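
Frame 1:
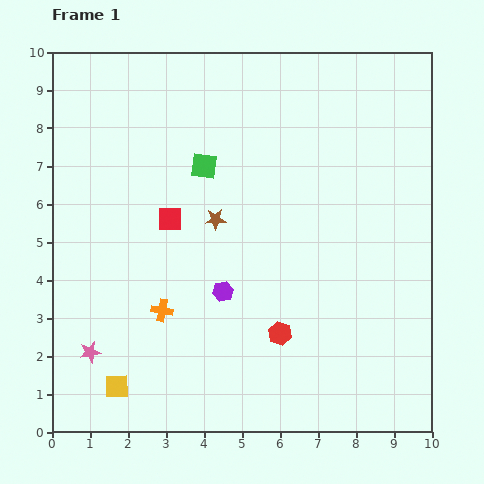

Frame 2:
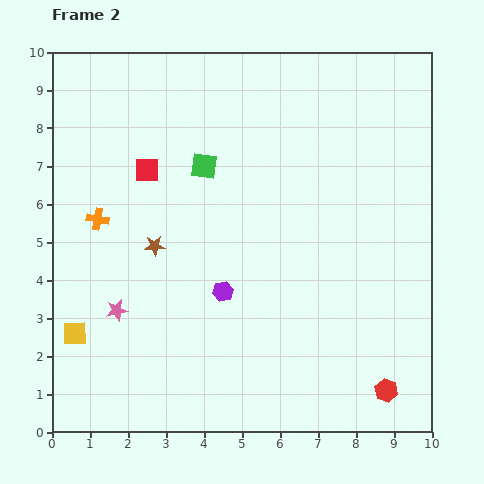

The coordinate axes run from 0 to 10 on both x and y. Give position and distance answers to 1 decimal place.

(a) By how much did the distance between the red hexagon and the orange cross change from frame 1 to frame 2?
+5.6

Distance in frame 1: 3.2. Distance in frame 2: 8.8.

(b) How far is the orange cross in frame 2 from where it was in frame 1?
2.9

The orange cross moved from (2.9, 3.2) to (1.2, 5.6), a distance of √(1.7² + 2.4²) ≈ 2.9.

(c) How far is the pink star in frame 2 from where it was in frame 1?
1.3

The pink star moved from (1.0, 2.1) to (1.7, 3.2), a distance of √(0.7² + 1.1²) ≈ 1.3.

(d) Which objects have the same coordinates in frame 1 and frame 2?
the green square, the purple hexagon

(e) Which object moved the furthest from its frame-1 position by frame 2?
the red hexagon

(moved 3.2; next 2.9)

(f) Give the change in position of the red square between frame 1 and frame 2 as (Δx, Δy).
(-0.6, 1.3)

The red square was at (3.1, 5.6) in frame 1 and (2.5, 6.9) in frame 2.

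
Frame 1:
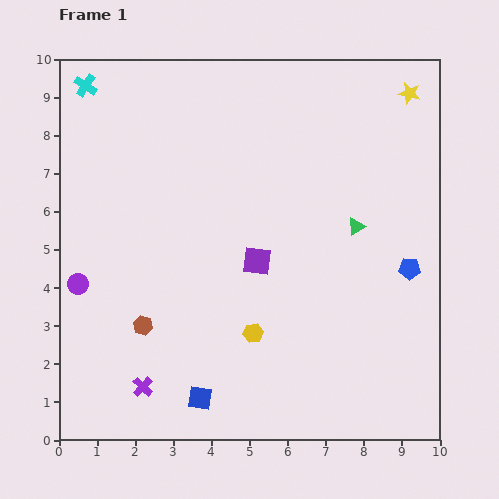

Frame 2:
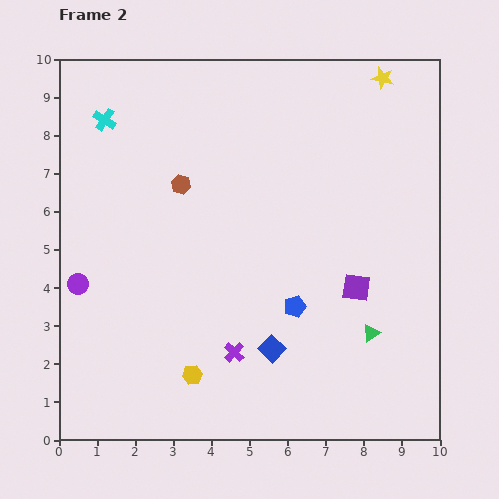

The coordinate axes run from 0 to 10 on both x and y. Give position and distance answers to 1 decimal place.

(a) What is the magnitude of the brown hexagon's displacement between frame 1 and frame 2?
3.8

The brown hexagon moved from (2.2, 3.0) to (3.2, 6.7), a distance of √(1.0² + 3.7²) ≈ 3.8.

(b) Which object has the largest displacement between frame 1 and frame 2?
the brown hexagon

(moved 3.8; next 3.2)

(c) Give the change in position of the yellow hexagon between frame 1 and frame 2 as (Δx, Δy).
(-1.6, -1.1)

The yellow hexagon was at (5.1, 2.8) in frame 1 and (3.5, 1.7) in frame 2.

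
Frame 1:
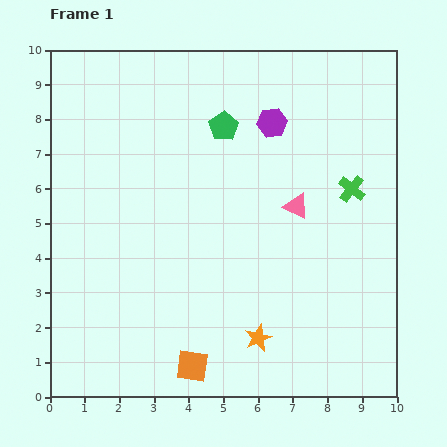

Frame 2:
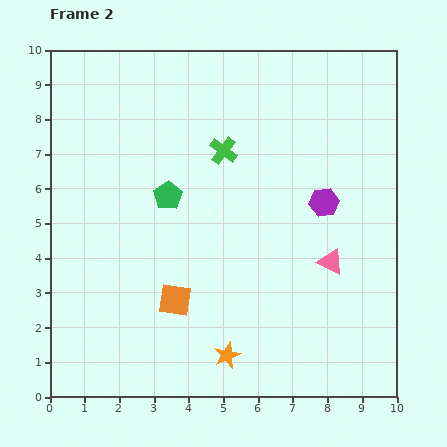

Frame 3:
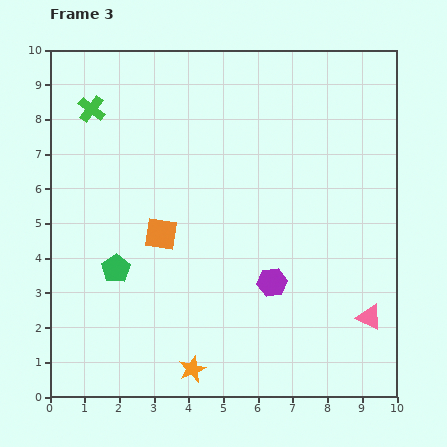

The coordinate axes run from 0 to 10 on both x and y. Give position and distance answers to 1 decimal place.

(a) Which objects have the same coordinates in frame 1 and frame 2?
none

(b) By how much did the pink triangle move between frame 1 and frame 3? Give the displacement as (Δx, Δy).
(2.1, -3.2)

The pink triangle was at (7.1, 5.5) in frame 1 and (9.2, 2.3) in frame 3.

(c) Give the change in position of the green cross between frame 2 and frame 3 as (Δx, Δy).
(-3.8, 1.2)

The green cross was at (5.0, 7.1) in frame 2 and (1.2, 8.3) in frame 3.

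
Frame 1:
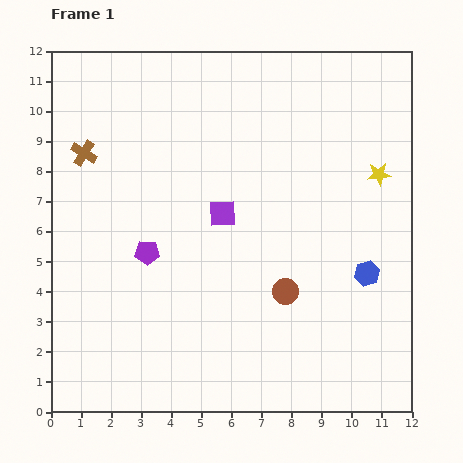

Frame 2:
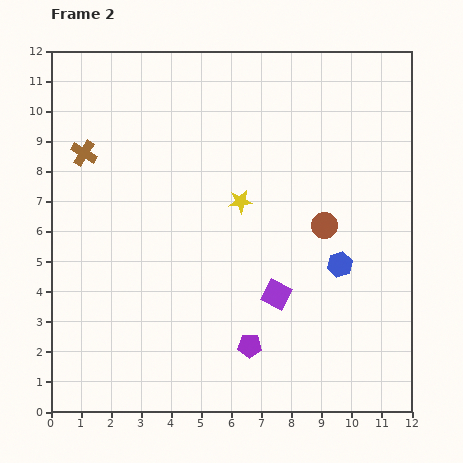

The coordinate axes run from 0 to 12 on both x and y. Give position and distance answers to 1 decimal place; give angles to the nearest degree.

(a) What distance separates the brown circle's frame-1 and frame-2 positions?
2.6

The brown circle moved from (7.8, 4.0) to (9.1, 6.2), a distance of √(1.3² + 2.2²) ≈ 2.6.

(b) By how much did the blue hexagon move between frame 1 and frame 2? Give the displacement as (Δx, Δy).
(-0.9, 0.3)

The blue hexagon was at (10.5, 4.6) in frame 1 and (9.6, 4.9) in frame 2.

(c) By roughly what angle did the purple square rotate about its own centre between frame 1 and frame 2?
30° clockwise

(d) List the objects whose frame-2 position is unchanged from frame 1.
the brown cross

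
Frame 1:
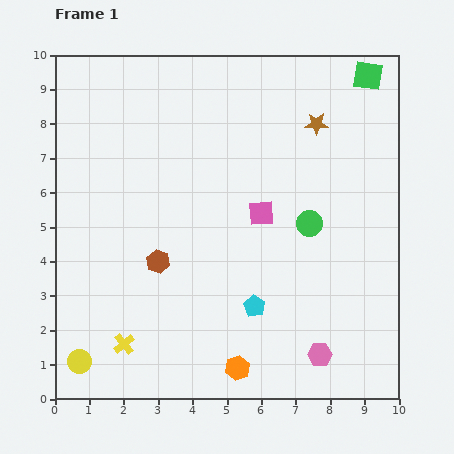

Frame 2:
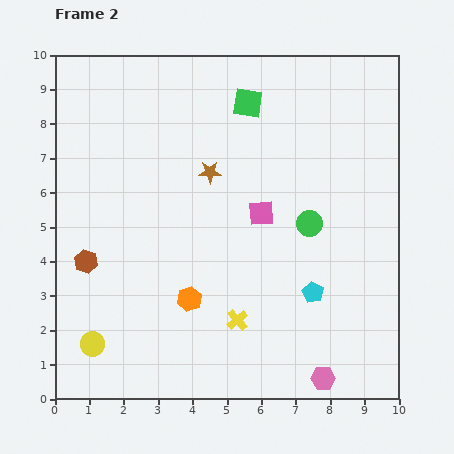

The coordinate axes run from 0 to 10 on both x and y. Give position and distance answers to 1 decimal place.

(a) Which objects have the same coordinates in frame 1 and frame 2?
the green circle, the pink square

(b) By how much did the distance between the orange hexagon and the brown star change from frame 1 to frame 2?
-3.8

Distance in frame 1: 7.5. Distance in frame 2: 3.7.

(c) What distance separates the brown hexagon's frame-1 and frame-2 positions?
2.1

The brown hexagon moved from (3.0, 4.0) to (0.9, 4.0), a distance of √(2.1² + 0.0²) ≈ 2.1.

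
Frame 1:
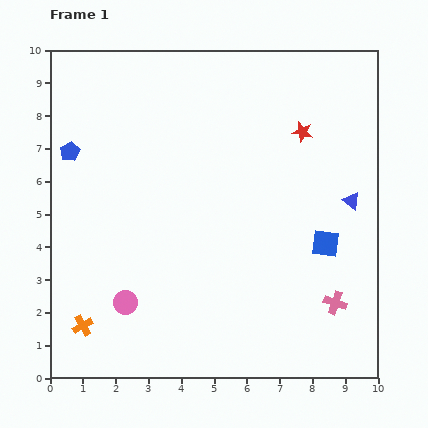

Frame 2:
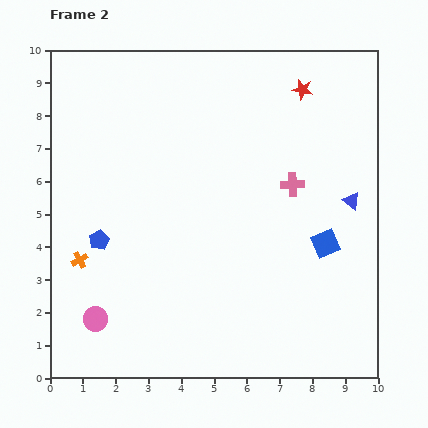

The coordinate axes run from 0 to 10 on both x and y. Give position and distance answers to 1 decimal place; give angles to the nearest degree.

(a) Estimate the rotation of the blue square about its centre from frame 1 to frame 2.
29° counter-clockwise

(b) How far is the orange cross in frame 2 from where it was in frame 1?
2.0

The orange cross moved from (1.0, 1.6) to (0.9, 3.6), a distance of √(0.1² + 2.0²) ≈ 2.0.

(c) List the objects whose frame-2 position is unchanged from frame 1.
the blue triangle, the blue square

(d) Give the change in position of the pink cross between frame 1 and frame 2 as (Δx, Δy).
(-1.3, 3.6)

The pink cross was at (8.7, 2.3) in frame 1 and (7.4, 5.9) in frame 2.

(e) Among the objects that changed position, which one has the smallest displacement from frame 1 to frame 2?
the pink circle

(moved 1.0)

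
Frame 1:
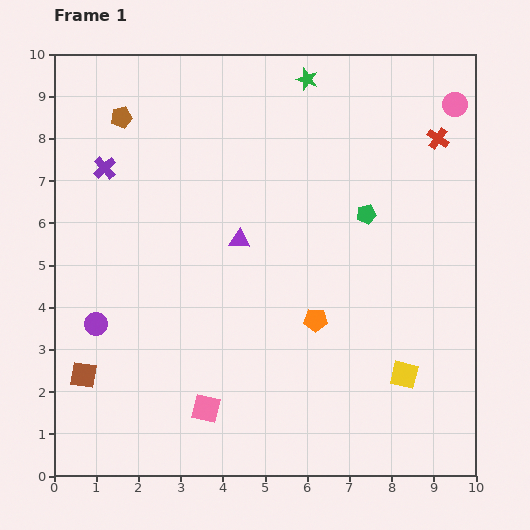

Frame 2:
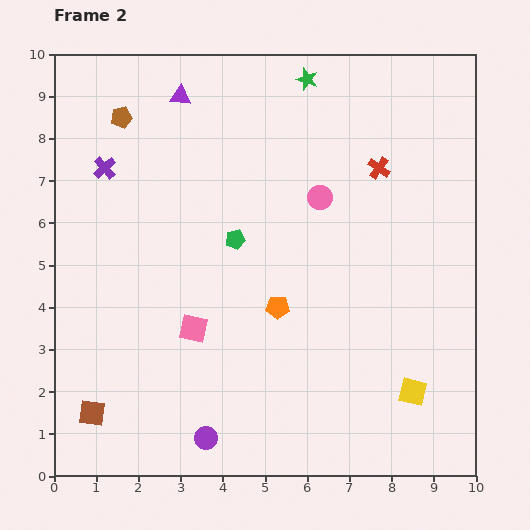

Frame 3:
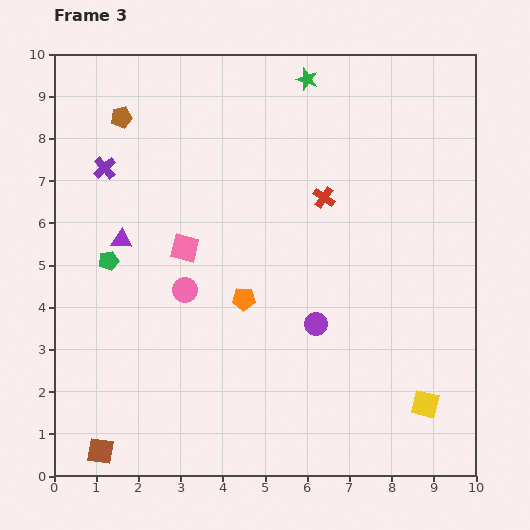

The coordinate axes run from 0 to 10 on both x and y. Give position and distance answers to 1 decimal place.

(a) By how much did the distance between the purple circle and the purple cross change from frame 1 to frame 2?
+3.1

Distance in frame 1: 3.7. Distance in frame 2: 6.8.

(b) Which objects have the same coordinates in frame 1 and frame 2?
the brown pentagon, the purple cross, the green star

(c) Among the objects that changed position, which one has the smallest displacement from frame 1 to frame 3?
the yellow square

(moved 0.9)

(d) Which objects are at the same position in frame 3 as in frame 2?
the brown pentagon, the purple cross, the green star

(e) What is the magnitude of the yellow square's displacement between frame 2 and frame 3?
0.4

The yellow square moved from (8.5, 2.0) to (8.8, 1.7), a distance of √(0.3² + 0.3²) ≈ 0.4.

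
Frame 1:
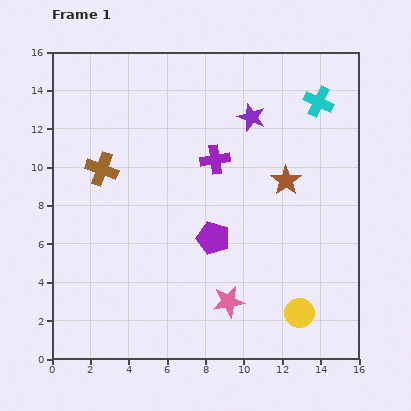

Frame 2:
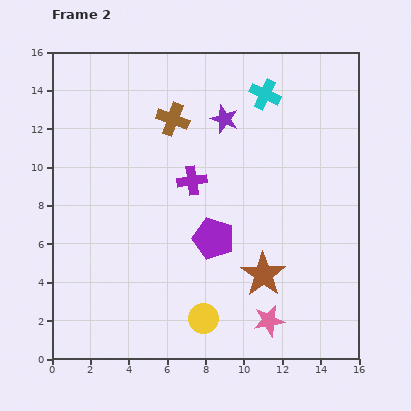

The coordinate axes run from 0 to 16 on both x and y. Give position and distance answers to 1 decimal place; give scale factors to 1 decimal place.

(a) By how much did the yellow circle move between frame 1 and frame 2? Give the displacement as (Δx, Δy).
(-5.0, -0.3)

The yellow circle was at (12.9, 2.4) in frame 1 and (7.9, 2.1) in frame 2.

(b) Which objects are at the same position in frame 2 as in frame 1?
the purple pentagon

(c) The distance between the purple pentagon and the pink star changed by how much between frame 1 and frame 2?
+1.8

Distance in frame 1: 3.4. Distance in frame 2: 5.2.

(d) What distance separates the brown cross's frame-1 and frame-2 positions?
4.5

The brown cross moved from (2.6, 9.9) to (6.3, 12.5), a distance of √(3.7² + 2.6²) ≈ 4.5.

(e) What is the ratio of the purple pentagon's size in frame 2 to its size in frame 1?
1.3×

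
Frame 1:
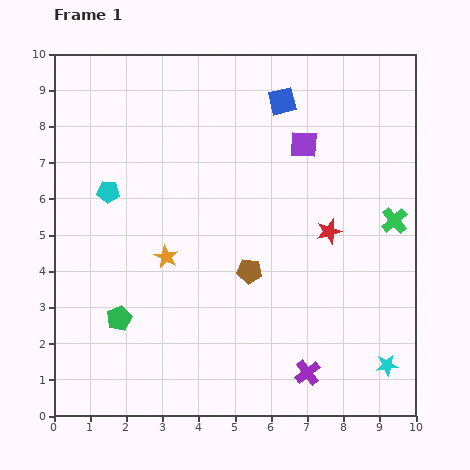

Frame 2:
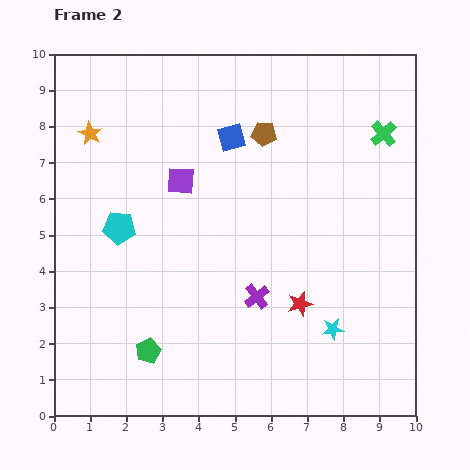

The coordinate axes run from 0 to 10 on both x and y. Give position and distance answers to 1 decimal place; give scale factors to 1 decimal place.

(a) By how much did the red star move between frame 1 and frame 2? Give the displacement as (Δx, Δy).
(-0.8, -2.0)

The red star was at (7.6, 5.1) in frame 1 and (6.8, 3.1) in frame 2.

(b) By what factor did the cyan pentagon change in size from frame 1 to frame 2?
1.5×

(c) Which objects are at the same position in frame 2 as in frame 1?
none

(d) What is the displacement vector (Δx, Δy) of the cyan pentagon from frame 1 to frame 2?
(0.3, -1.0)

The cyan pentagon was at (1.5, 6.2) in frame 1 and (1.8, 5.2) in frame 2.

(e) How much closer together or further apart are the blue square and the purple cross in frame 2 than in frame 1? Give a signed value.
-3.0

Distance in frame 1: 7.5. Distance in frame 2: 4.5.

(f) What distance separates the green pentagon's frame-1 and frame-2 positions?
1.2

The green pentagon moved from (1.8, 2.7) to (2.6, 1.8), a distance of √(0.8² + 0.9²) ≈ 1.2.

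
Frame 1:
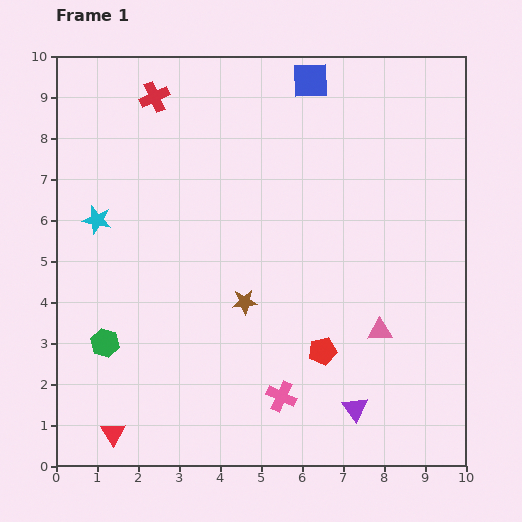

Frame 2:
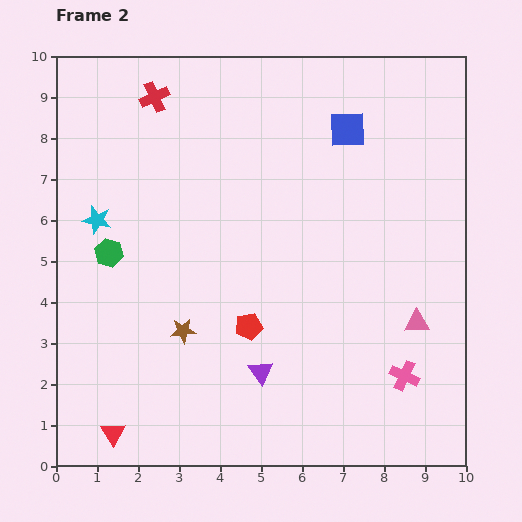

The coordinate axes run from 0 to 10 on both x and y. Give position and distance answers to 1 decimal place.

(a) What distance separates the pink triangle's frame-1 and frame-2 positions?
0.9

The pink triangle moved from (7.9, 3.3) to (8.8, 3.5), a distance of √(0.9² + 0.2²) ≈ 0.9.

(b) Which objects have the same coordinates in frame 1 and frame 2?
the cyan star, the red cross, the red triangle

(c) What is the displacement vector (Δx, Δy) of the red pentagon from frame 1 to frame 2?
(-1.8, 0.6)

The red pentagon was at (6.5, 2.8) in frame 1 and (4.7, 3.4) in frame 2.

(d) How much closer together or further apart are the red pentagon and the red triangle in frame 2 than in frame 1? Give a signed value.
-1.3

Distance in frame 1: 5.5. Distance in frame 2: 4.2.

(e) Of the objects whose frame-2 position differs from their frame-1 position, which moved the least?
the pink triangle

(moved 0.9)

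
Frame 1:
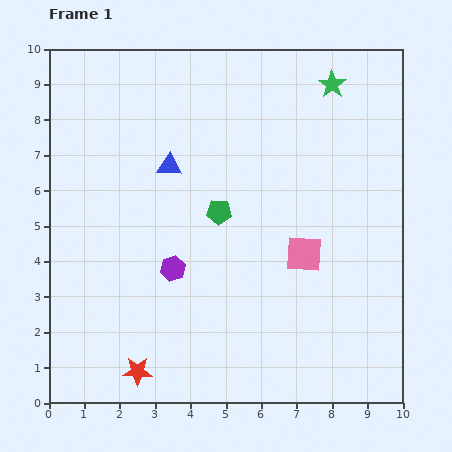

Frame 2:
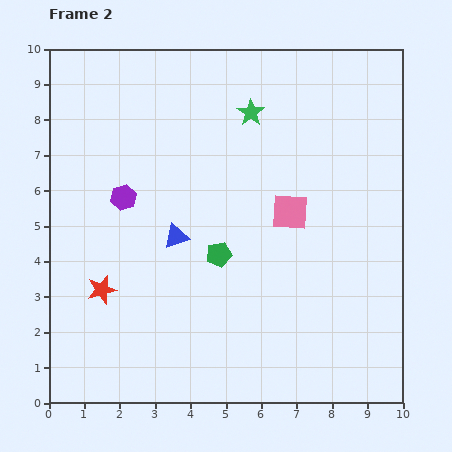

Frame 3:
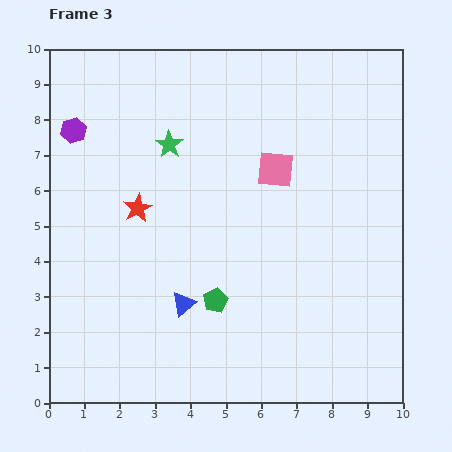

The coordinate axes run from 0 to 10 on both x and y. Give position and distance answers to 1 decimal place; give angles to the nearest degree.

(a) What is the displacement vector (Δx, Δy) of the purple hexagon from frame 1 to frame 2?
(-1.4, 2.0)

The purple hexagon was at (3.5, 3.8) in frame 1 and (2.1, 5.8) in frame 2.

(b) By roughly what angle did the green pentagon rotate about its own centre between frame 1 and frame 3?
30° counter-clockwise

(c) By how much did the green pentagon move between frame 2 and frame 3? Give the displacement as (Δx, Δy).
(-0.1, -1.3)

The green pentagon was at (4.8, 4.2) in frame 2 and (4.7, 2.9) in frame 3.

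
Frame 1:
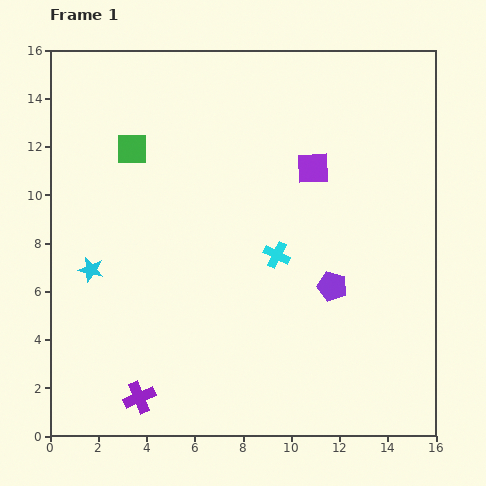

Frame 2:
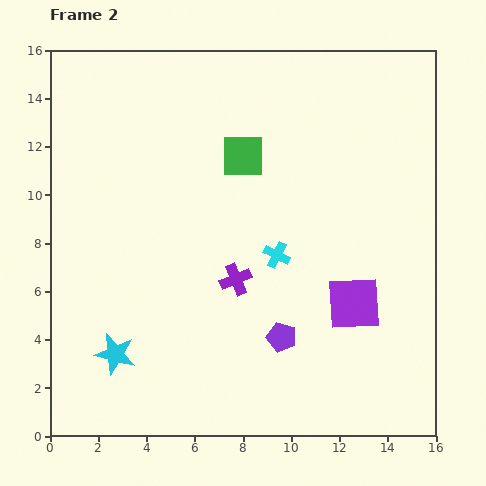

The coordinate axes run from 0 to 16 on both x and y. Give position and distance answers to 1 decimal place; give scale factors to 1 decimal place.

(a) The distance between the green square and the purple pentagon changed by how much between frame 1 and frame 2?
-2.4

Distance in frame 1: 10.1. Distance in frame 2: 7.7.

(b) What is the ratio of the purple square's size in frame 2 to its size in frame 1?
1.7×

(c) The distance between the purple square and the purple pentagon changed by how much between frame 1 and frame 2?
-1.7

Distance in frame 1: 5.0. Distance in frame 2: 3.3.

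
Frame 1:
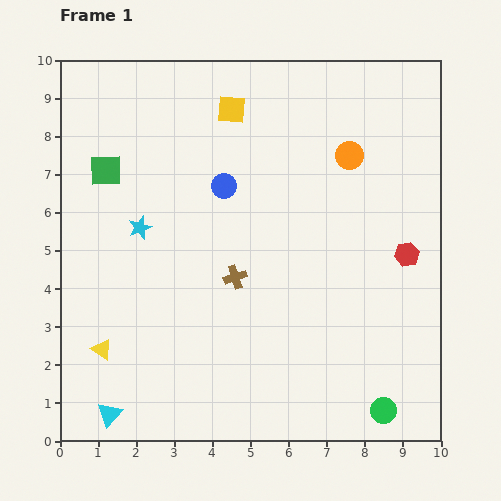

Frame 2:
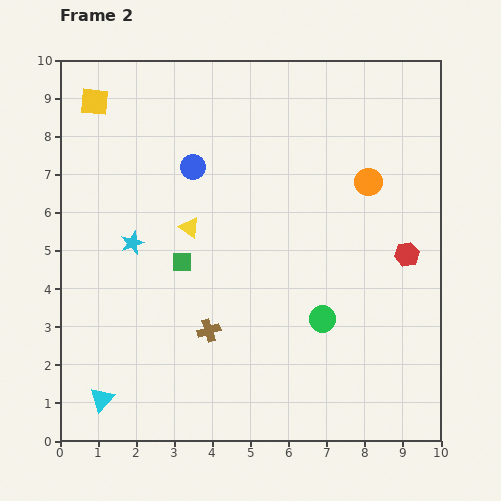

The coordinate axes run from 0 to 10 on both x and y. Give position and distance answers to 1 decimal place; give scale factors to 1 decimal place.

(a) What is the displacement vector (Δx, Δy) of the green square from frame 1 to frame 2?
(2.0, -2.4)

The green square was at (1.2, 7.1) in frame 1 and (3.2, 4.7) in frame 2.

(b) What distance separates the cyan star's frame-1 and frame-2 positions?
0.4

The cyan star moved from (2.1, 5.6) to (1.9, 5.2), a distance of √(0.2² + 0.4²) ≈ 0.4.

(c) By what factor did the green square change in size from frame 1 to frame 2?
0.6×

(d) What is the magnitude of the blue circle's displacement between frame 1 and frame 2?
0.9

The blue circle moved from (4.3, 6.7) to (3.5, 7.2), a distance of √(0.8² + 0.5²) ≈ 0.9.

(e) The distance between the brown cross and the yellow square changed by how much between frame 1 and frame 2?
+2.3

Distance in frame 1: 4.4. Distance in frame 2: 6.7.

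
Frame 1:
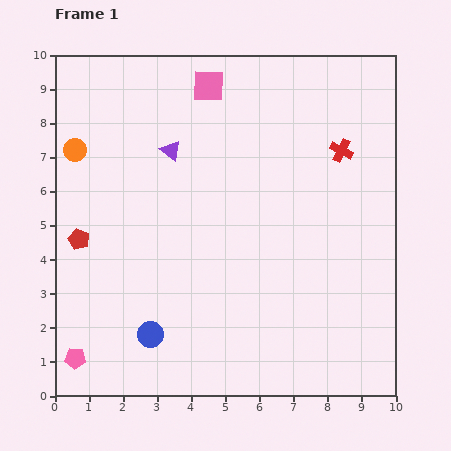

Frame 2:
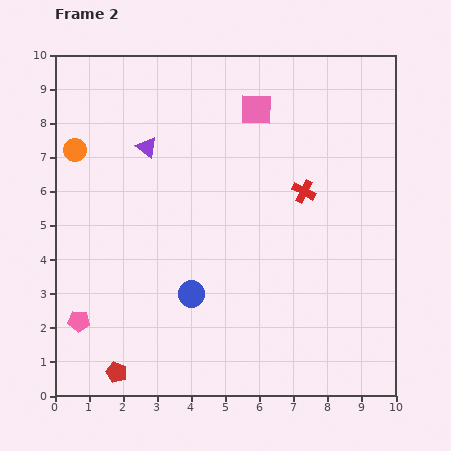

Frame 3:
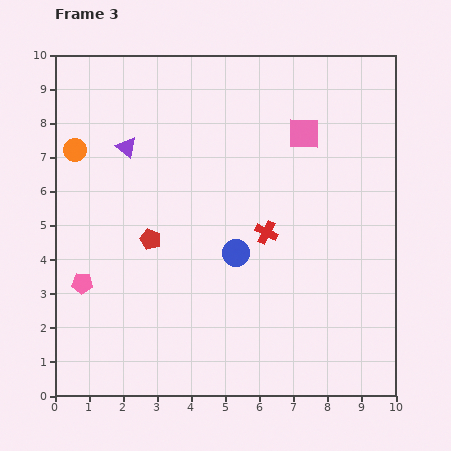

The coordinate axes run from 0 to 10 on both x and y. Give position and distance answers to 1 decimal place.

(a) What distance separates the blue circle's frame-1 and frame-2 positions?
1.7

The blue circle moved from (2.8, 1.8) to (4.0, 3.0), a distance of √(1.2² + 1.2²) ≈ 1.7.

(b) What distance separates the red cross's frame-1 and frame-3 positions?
3.3

The red cross moved from (8.4, 7.2) to (6.2, 4.8), a distance of √(2.2² + 2.4²) ≈ 3.3.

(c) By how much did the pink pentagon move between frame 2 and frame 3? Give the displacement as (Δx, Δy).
(0.1, 1.1)

The pink pentagon was at (0.7, 2.2) in frame 2 and (0.8, 3.3) in frame 3.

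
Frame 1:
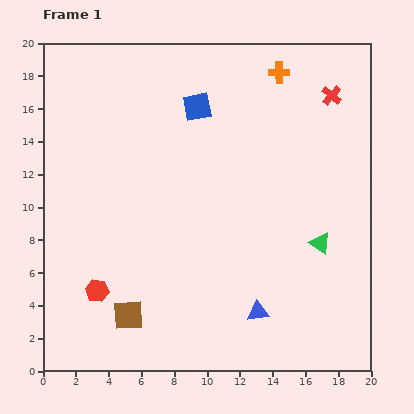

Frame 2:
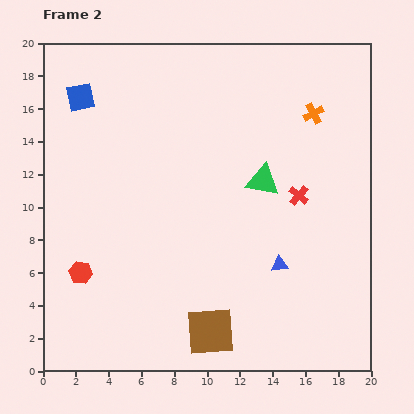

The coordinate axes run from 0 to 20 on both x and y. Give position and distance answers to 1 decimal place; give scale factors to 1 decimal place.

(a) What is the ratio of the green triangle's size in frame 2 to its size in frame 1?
1.6×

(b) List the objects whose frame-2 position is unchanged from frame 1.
none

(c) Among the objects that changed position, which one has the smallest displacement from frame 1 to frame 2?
the red hexagon

(moved 1.5)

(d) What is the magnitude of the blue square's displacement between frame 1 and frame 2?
7.1

The blue square moved from (9.4, 16.1) to (2.3, 16.7), a distance of √(7.1² + 0.6²) ≈ 7.1.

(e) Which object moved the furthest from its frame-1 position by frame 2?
the blue square

(moved 7.1; next 6.4)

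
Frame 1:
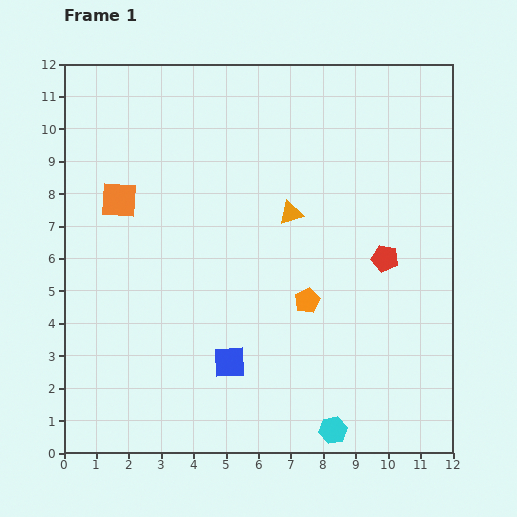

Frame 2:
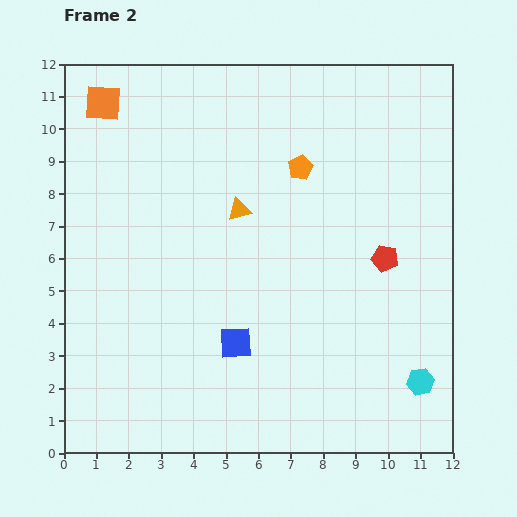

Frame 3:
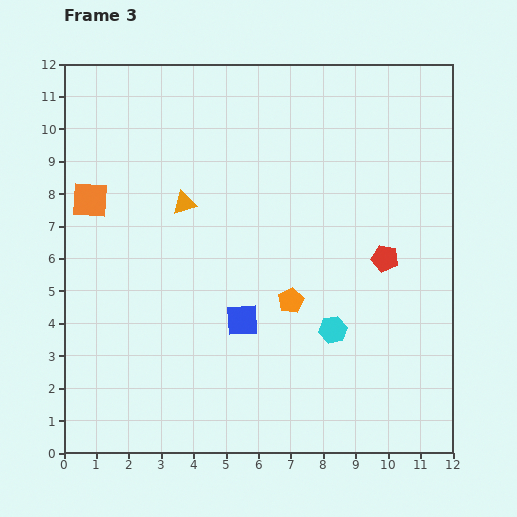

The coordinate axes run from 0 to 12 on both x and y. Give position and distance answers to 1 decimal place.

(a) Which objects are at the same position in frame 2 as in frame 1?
the red pentagon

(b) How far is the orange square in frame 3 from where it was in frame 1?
0.9

The orange square moved from (1.7, 7.8) to (0.8, 7.8), a distance of √(0.9² + 0.0²) ≈ 0.9.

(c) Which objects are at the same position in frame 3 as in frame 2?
the red pentagon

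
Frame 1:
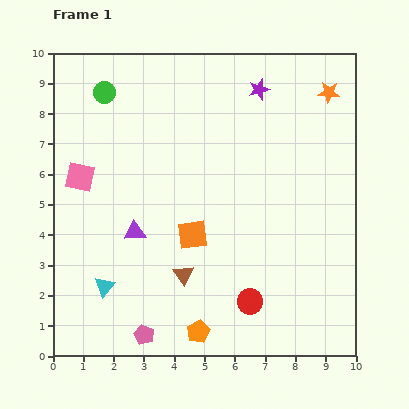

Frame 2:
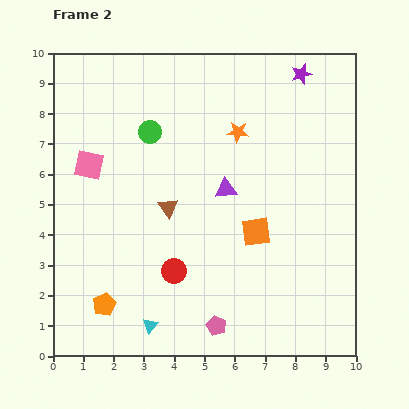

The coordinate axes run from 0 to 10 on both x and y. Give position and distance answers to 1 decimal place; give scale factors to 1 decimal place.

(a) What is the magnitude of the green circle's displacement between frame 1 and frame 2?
2.0

The green circle moved from (1.7, 8.7) to (3.2, 7.4), a distance of √(1.5² + 1.3²) ≈ 2.0.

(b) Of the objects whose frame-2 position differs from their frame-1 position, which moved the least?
the pink square

(moved 0.5)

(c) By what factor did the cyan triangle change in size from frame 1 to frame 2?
0.7×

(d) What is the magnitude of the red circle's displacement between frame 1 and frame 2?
2.7

The red circle moved from (6.5, 1.8) to (4.0, 2.8), a distance of √(2.5² + 1.0²) ≈ 2.7.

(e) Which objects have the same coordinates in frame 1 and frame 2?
none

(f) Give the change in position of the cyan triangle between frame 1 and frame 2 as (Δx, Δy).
(1.5, -1.3)

The cyan triangle was at (1.7, 2.3) in frame 1 and (3.2, 1.0) in frame 2.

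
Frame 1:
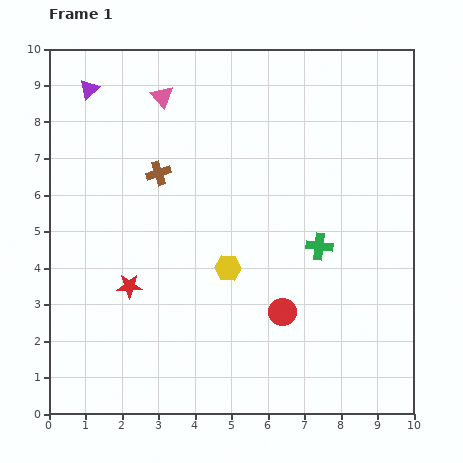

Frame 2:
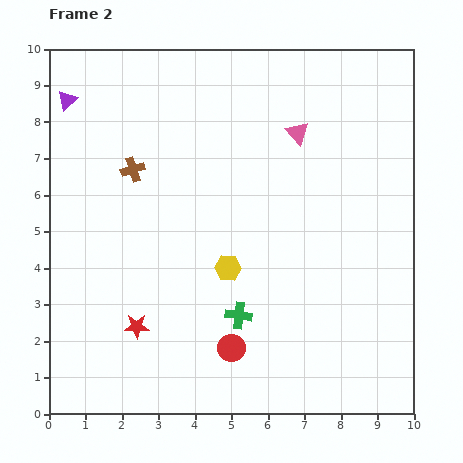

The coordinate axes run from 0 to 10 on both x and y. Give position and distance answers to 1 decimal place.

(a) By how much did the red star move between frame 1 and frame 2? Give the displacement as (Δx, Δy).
(0.2, -1.1)

The red star was at (2.2, 3.5) in frame 1 and (2.4, 2.4) in frame 2.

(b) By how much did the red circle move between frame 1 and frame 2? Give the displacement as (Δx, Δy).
(-1.4, -1.0)

The red circle was at (6.4, 2.8) in frame 1 and (5.0, 1.8) in frame 2.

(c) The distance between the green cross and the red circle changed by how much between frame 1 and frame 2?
-1.2

Distance in frame 1: 2.1. Distance in frame 2: 0.9.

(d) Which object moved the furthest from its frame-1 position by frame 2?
the pink triangle

(moved 3.8; next 2.9)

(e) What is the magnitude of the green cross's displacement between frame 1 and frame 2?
2.9

The green cross moved from (7.4, 4.6) to (5.2, 2.7), a distance of √(2.2² + 1.9²) ≈ 2.9.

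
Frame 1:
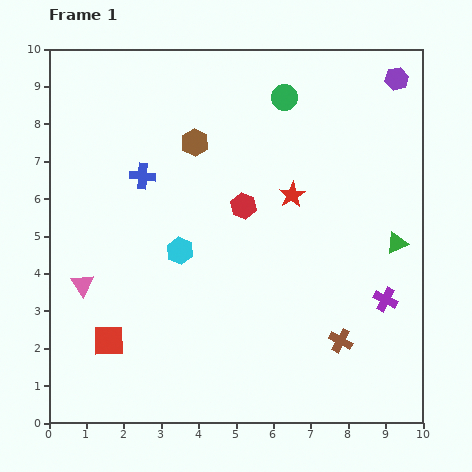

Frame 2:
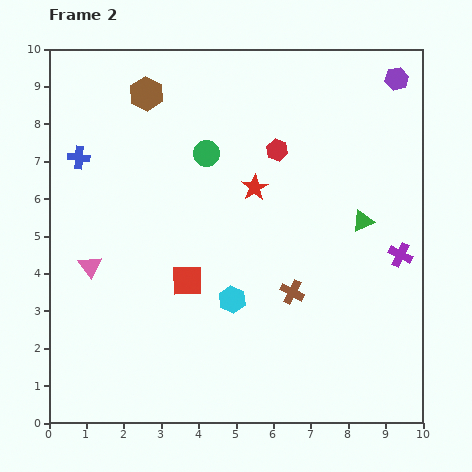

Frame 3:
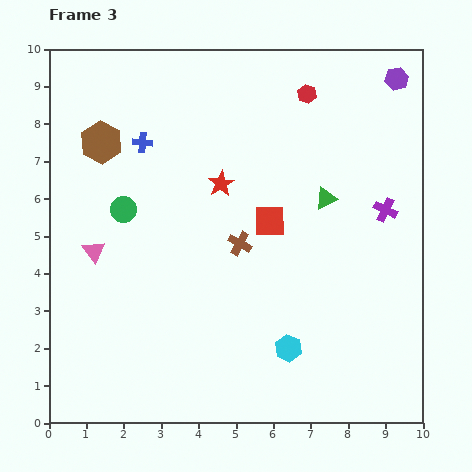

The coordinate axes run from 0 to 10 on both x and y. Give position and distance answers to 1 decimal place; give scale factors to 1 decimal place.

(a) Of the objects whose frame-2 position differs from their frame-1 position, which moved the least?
the pink triangle

(moved 0.5)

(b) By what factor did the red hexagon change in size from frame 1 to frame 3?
0.7×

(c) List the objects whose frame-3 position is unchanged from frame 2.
the purple hexagon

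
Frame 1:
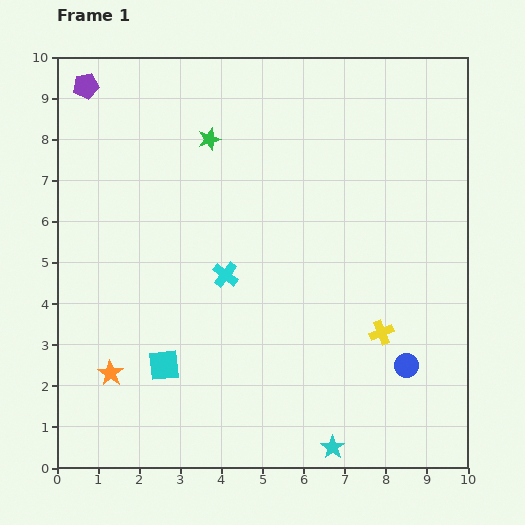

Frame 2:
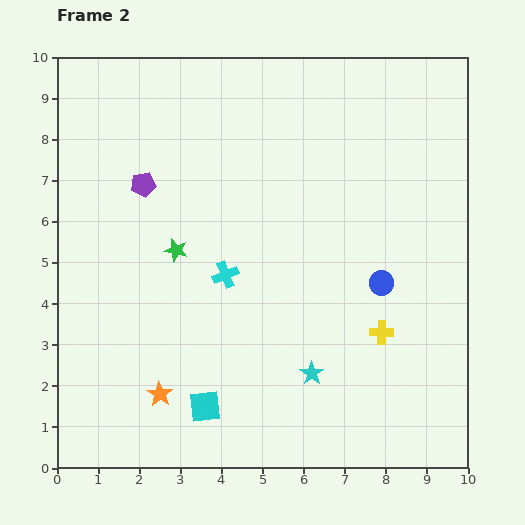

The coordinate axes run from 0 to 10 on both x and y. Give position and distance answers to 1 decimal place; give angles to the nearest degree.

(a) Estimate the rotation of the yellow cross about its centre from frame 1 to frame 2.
21° clockwise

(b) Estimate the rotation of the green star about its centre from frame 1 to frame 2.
31° clockwise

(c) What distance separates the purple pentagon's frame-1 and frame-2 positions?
2.8

The purple pentagon moved from (0.7, 9.3) to (2.1, 6.9), a distance of √(1.4² + 2.4²) ≈ 2.8.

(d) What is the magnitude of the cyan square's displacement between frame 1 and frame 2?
1.4

The cyan square moved from (2.6, 2.5) to (3.6, 1.5), a distance of √(1.0² + 1.0²) ≈ 1.4.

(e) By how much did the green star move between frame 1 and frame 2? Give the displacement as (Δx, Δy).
(-0.8, -2.7)

The green star was at (3.7, 8.0) in frame 1 and (2.9, 5.3) in frame 2.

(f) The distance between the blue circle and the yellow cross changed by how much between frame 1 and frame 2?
+0.2

Distance in frame 1: 1.0. Distance in frame 2: 1.2.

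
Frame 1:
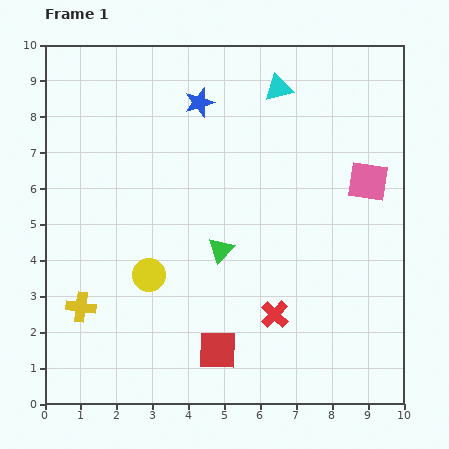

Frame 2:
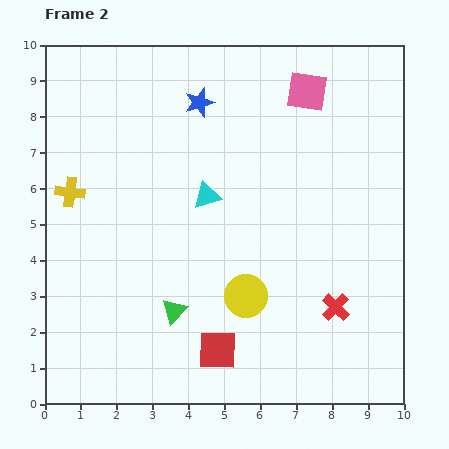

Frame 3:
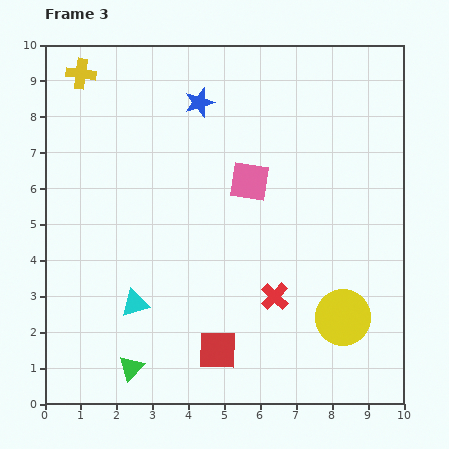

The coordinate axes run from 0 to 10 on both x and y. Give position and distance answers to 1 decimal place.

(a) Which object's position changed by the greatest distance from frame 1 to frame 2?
the cyan triangle

(moved 3.6; next 3.2)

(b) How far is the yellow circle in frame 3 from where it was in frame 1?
5.5

The yellow circle moved from (2.9, 3.6) to (8.3, 2.4), a distance of √(5.4² + 1.2²) ≈ 5.5.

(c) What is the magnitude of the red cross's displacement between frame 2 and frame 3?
1.7

The red cross moved from (8.1, 2.7) to (6.4, 3.0), a distance of √(1.7² + 0.3²) ≈ 1.7.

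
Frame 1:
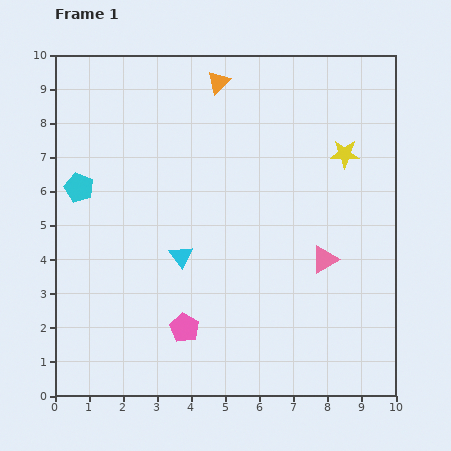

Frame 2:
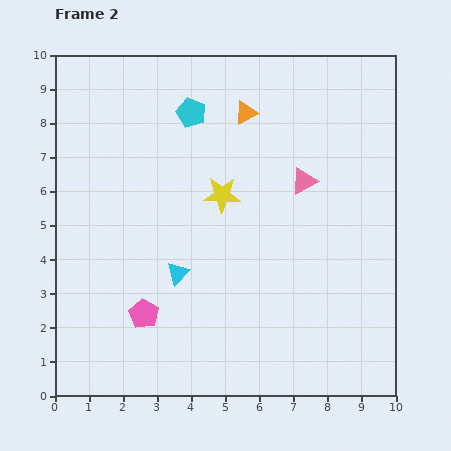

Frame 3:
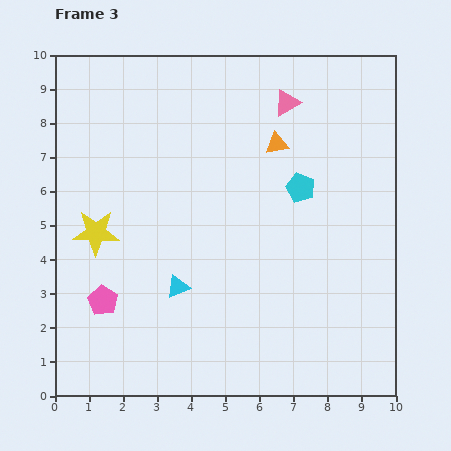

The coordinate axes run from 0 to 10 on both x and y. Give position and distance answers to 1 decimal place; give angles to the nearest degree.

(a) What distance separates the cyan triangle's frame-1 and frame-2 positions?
0.5

The cyan triangle moved from (3.7, 4.1) to (3.6, 3.6), a distance of √(0.1² + 0.5²) ≈ 0.5.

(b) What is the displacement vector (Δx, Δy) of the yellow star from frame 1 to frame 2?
(-3.6, -1.2)

The yellow star was at (8.5, 7.1) in frame 1 and (4.9, 5.9) in frame 2.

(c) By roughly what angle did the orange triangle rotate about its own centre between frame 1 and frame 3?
35° clockwise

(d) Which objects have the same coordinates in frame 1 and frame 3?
none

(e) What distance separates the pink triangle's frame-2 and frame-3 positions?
2.4

The pink triangle moved from (7.3, 6.3) to (6.8, 8.6), a distance of √(0.5² + 2.3²) ≈ 2.4.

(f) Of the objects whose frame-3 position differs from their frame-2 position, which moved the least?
the cyan triangle

(moved 0.4)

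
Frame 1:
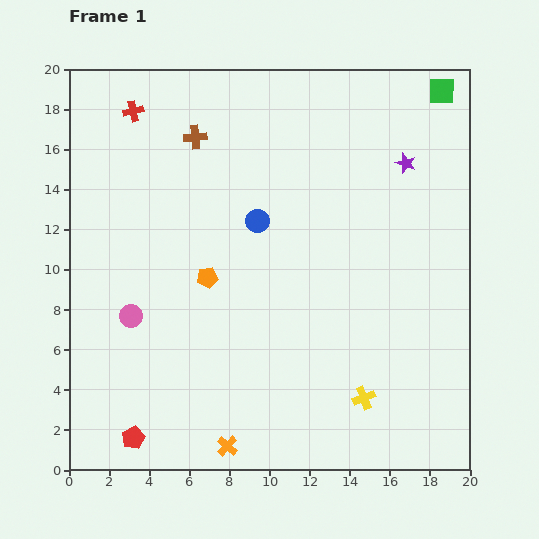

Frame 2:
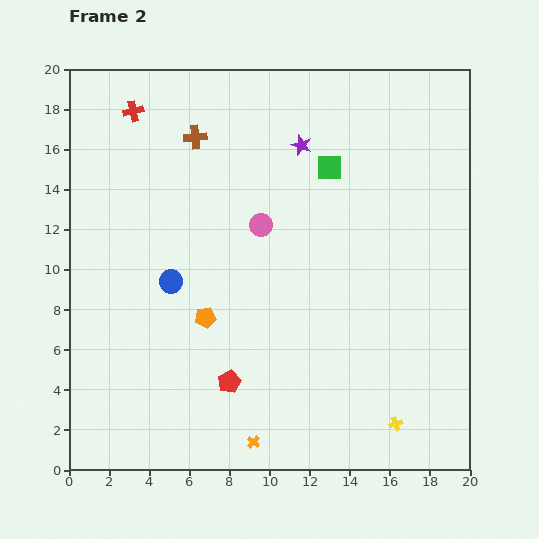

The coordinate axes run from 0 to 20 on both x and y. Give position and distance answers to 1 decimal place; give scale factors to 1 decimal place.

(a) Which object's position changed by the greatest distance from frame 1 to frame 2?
the pink circle

(moved 7.9; next 6.8)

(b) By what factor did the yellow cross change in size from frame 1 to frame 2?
0.6×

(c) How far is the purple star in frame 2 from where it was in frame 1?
5.3

The purple star moved from (16.8, 15.3) to (11.6, 16.2), a distance of √(5.2² + 0.9²) ≈ 5.3.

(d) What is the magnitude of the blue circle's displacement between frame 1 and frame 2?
5.2

The blue circle moved from (9.4, 12.4) to (5.1, 9.4), a distance of √(4.3² + 3.0²) ≈ 5.2.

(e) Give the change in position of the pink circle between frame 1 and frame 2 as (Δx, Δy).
(6.5, 4.5)

The pink circle was at (3.1, 7.7) in frame 1 and (9.6, 12.2) in frame 2.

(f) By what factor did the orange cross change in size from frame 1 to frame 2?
0.6×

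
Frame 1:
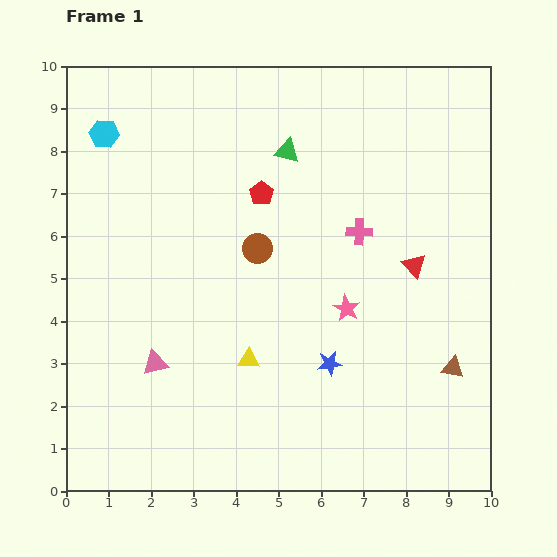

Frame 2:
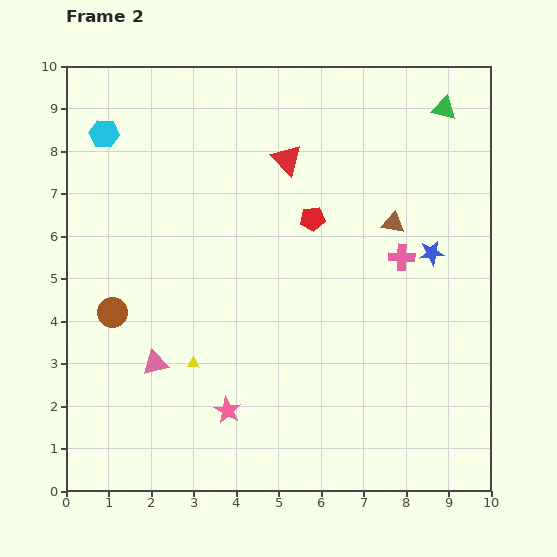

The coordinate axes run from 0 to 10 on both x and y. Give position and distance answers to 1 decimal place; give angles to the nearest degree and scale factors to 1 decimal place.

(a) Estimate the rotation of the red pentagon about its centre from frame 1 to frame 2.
31° clockwise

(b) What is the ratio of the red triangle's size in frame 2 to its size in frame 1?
1.3×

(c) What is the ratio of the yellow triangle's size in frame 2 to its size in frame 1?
0.6×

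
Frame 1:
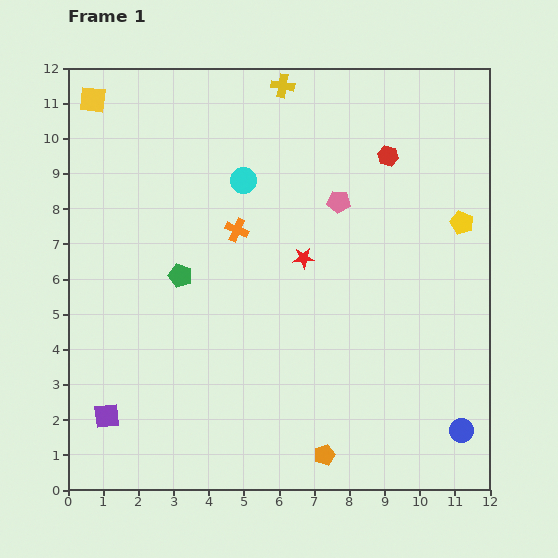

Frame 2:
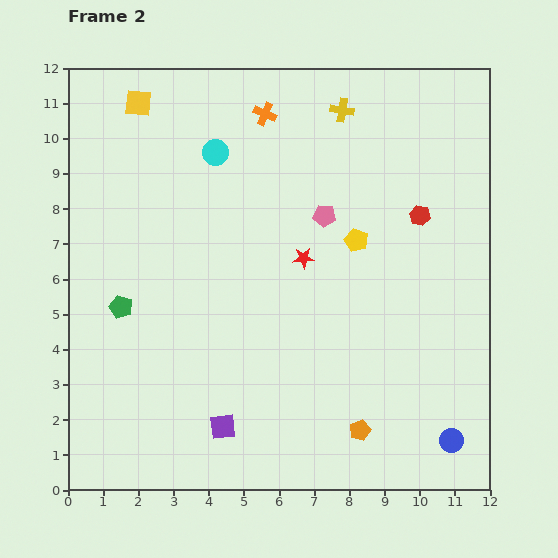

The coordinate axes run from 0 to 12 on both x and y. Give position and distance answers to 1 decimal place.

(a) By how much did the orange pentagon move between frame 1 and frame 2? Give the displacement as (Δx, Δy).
(1.0, 0.7)

The orange pentagon was at (7.3, 1.0) in frame 1 and (8.3, 1.7) in frame 2.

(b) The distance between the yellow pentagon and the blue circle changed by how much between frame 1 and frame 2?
+0.4

Distance in frame 1: 5.9. Distance in frame 2: 6.3.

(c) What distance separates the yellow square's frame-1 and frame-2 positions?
1.3

The yellow square moved from (0.7, 11.1) to (2.0, 11.0), a distance of √(1.3² + 0.1²) ≈ 1.3.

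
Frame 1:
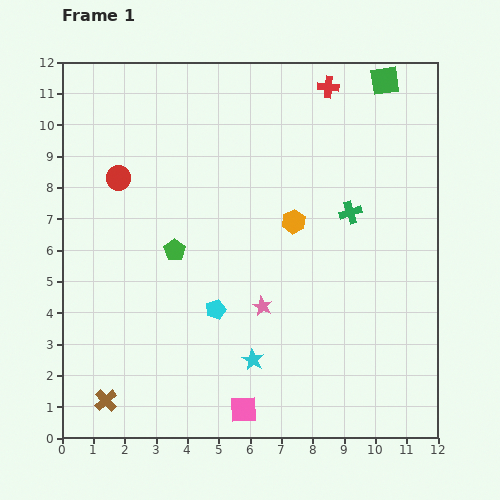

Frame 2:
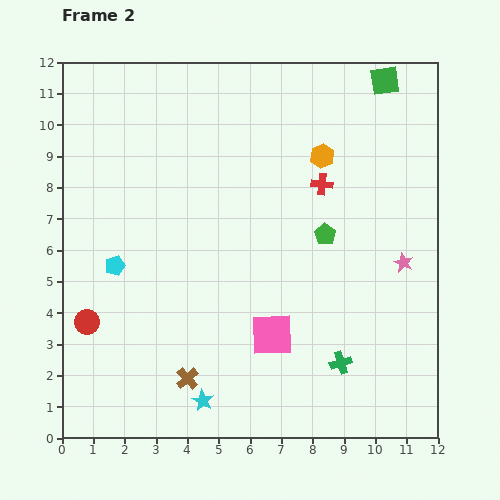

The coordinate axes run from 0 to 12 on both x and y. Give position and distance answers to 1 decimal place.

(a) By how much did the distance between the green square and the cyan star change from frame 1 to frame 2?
+1.9

Distance in frame 1: 9.8. Distance in frame 2: 11.7.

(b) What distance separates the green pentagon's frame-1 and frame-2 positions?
4.8

The green pentagon moved from (3.6, 6.0) to (8.4, 6.5), a distance of √(4.8² + 0.5²) ≈ 4.8.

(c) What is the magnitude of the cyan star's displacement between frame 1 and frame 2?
2.1

The cyan star moved from (6.1, 2.5) to (4.5, 1.2), a distance of √(1.6² + 1.3²) ≈ 2.1.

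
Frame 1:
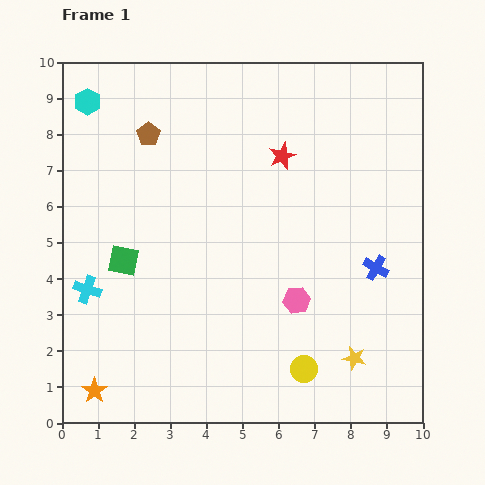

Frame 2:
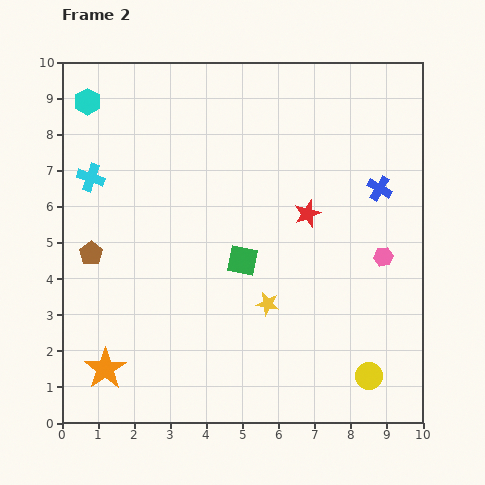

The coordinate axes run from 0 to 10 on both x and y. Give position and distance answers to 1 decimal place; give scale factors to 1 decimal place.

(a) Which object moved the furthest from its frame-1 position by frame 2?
the brown pentagon

(moved 3.7; next 3.3)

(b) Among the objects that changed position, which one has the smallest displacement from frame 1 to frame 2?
the orange star

(moved 0.7)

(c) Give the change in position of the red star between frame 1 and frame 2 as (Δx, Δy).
(0.7, -1.6)

The red star was at (6.1, 7.4) in frame 1 and (6.8, 5.8) in frame 2.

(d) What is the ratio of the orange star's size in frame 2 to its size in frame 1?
1.6×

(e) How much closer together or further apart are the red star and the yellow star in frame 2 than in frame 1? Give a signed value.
-3.2

Distance in frame 1: 5.9. Distance in frame 2: 2.7.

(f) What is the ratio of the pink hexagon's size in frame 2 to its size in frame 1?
0.7×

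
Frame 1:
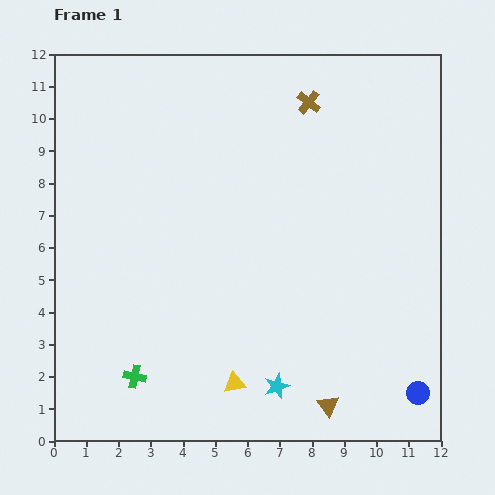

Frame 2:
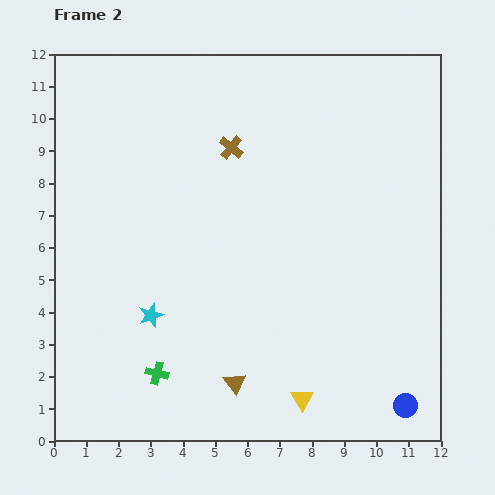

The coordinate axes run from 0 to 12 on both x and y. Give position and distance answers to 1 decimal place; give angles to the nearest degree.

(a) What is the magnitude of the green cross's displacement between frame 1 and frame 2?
0.7

The green cross moved from (2.5, 2.0) to (3.2, 2.1), a distance of √(0.7² + 0.1²) ≈ 0.7.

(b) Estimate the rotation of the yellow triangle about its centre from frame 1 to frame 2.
52° counter-clockwise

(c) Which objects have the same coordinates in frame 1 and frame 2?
none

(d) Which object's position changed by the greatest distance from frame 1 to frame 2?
the cyan star

(moved 4.5; next 3.0)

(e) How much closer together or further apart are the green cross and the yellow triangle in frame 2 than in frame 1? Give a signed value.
+1.5

Distance in frame 1: 3.1. Distance in frame 2: 4.6.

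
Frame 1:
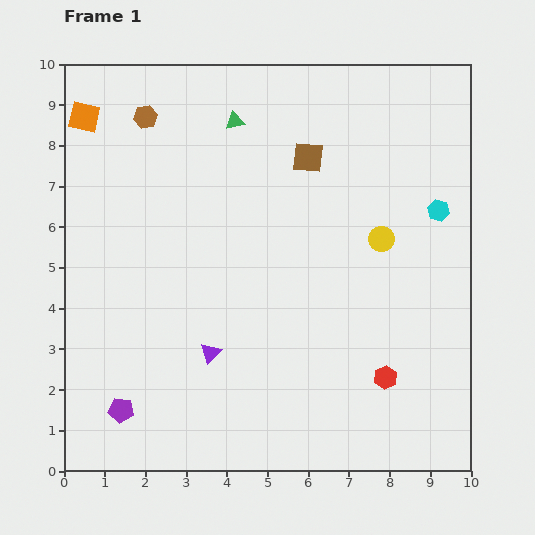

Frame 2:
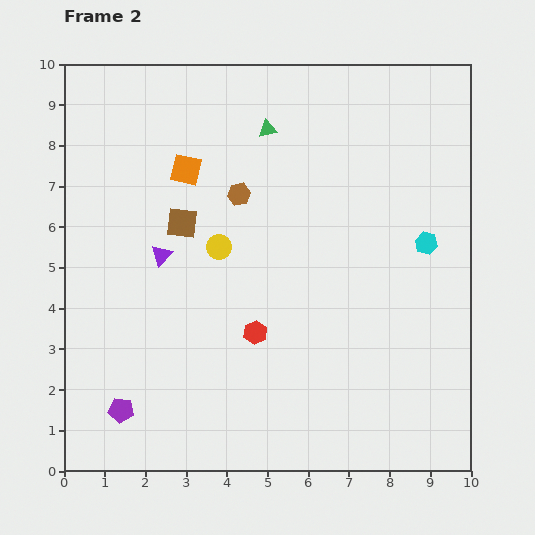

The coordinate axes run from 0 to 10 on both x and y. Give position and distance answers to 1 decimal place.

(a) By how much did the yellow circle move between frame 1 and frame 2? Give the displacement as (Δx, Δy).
(-4.0, -0.2)

The yellow circle was at (7.8, 5.7) in frame 1 and (3.8, 5.5) in frame 2.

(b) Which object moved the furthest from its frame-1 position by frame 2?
the yellow circle

(moved 4.0; next 3.5)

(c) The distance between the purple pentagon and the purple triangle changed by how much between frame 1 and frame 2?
+1.3

Distance in frame 1: 2.6. Distance in frame 2: 3.9.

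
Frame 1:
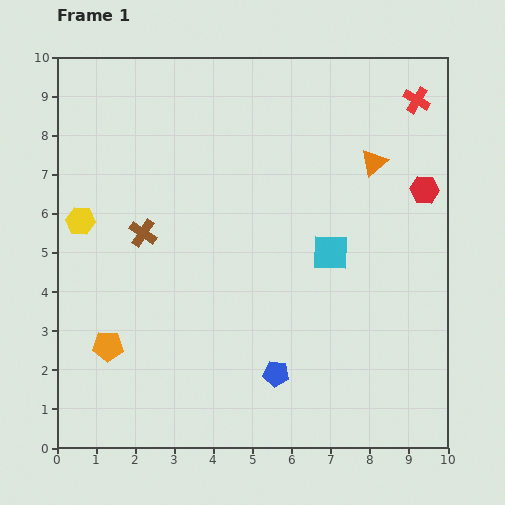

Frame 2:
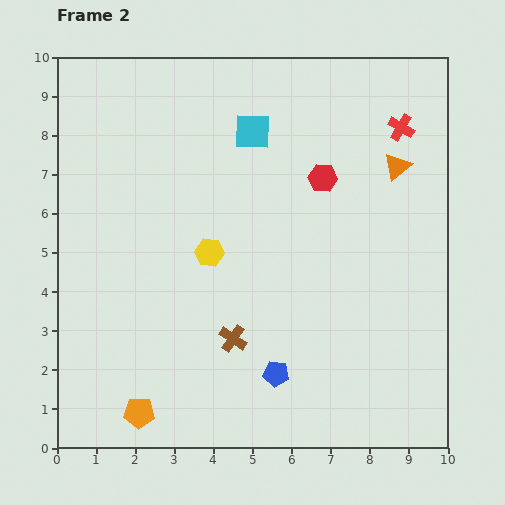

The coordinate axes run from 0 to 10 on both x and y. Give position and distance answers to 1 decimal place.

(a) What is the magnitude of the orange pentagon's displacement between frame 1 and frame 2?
1.9

The orange pentagon moved from (1.3, 2.6) to (2.1, 0.9), a distance of √(0.8² + 1.7²) ≈ 1.9.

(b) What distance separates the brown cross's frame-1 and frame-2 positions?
3.5

The brown cross moved from (2.2, 5.5) to (4.5, 2.8), a distance of √(2.3² + 2.7²) ≈ 3.5.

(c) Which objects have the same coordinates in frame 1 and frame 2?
the blue pentagon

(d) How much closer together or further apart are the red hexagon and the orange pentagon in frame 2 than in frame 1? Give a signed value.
-1.4

Distance in frame 1: 9.0. Distance in frame 2: 7.6.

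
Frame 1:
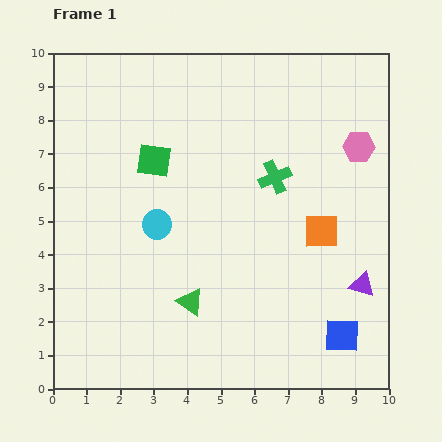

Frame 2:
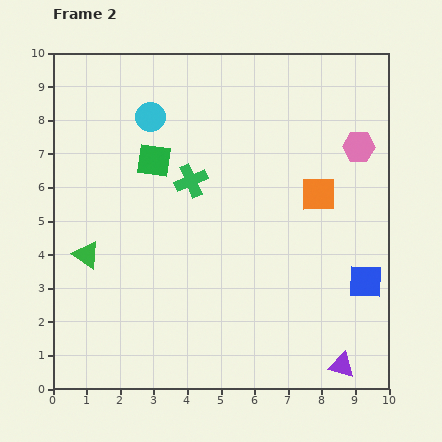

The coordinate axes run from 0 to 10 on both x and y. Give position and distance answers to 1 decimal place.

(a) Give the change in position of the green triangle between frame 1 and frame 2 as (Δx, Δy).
(-3.1, 1.4)

The green triangle was at (4.1, 2.6) in frame 1 and (1.0, 4.0) in frame 2.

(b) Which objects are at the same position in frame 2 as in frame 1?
the green square, the pink hexagon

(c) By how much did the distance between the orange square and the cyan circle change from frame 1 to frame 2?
+0.6

Distance in frame 1: 4.9. Distance in frame 2: 5.5.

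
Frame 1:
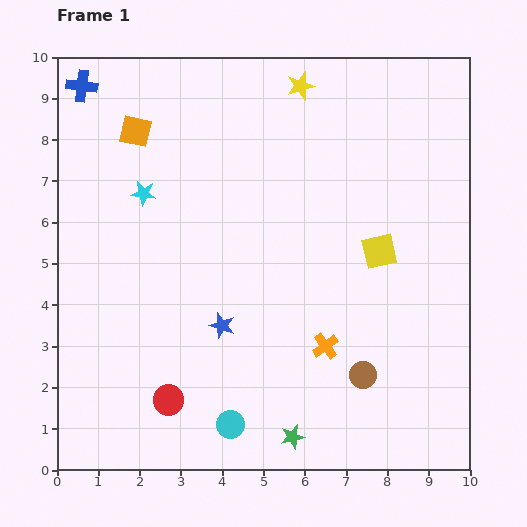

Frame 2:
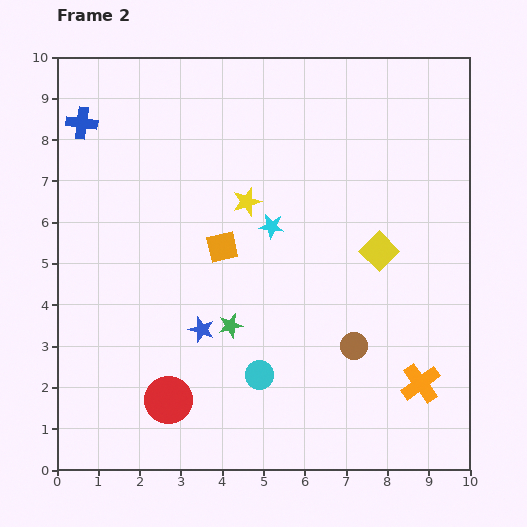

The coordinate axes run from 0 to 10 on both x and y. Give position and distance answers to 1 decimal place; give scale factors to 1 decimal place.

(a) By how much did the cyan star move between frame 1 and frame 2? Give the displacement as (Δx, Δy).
(3.1, -0.8)

The cyan star was at (2.1, 6.7) in frame 1 and (5.2, 5.9) in frame 2.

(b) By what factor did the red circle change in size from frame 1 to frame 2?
1.5×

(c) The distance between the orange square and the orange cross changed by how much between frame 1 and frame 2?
-1.1

Distance in frame 1: 6.9. Distance in frame 2: 5.8.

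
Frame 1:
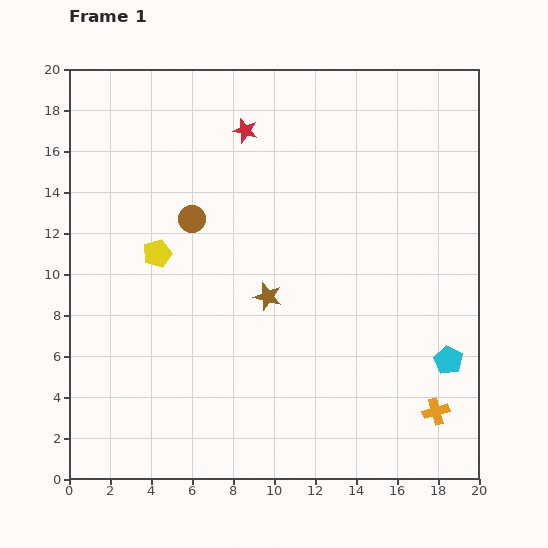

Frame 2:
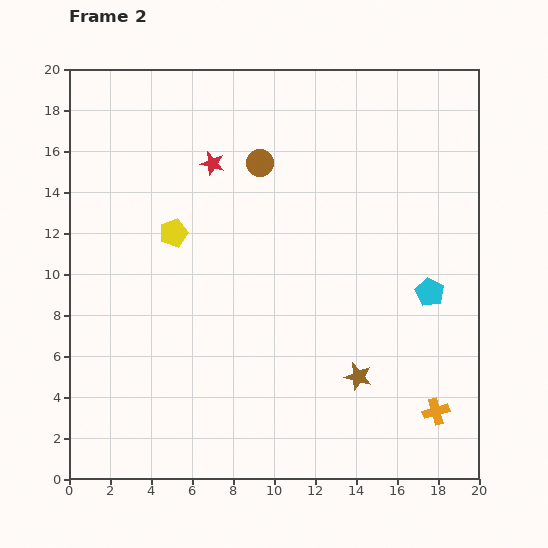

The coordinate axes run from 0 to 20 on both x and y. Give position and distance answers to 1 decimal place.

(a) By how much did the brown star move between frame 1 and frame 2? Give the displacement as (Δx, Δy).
(4.4, -3.9)

The brown star was at (9.7, 8.9) in frame 1 and (14.1, 5.0) in frame 2.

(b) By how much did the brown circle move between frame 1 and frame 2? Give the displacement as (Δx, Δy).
(3.3, 2.7)

The brown circle was at (6.0, 12.7) in frame 1 and (9.3, 15.4) in frame 2.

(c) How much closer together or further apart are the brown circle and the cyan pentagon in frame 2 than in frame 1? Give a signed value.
-3.9

Distance in frame 1: 14.3. Distance in frame 2: 10.4.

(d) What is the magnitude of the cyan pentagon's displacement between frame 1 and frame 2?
3.4

The cyan pentagon moved from (18.5, 5.8) to (17.6, 9.1), a distance of √(0.9² + 3.3²) ≈ 3.4.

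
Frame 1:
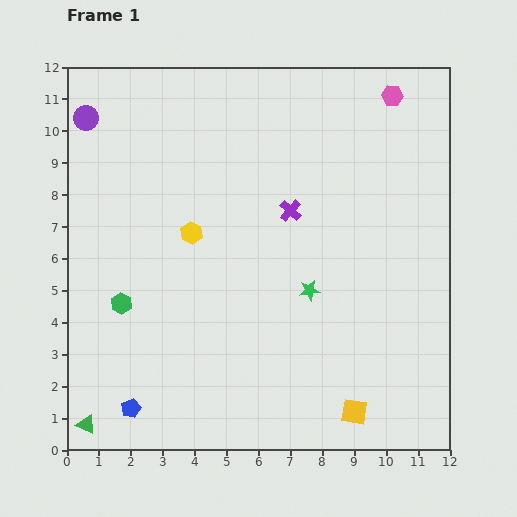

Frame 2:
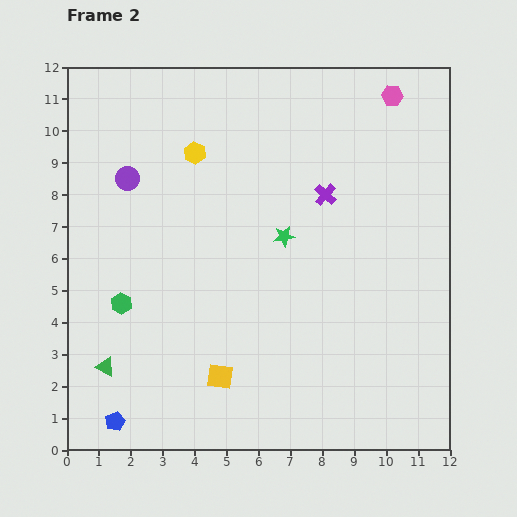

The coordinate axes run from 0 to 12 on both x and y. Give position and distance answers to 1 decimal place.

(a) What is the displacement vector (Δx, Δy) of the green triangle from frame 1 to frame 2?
(0.6, 1.8)

The green triangle was at (0.6, 0.8) in frame 1 and (1.2, 2.6) in frame 2.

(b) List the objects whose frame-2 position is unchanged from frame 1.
the green hexagon, the pink hexagon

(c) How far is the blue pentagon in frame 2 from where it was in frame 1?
0.6

The blue pentagon moved from (2.0, 1.3) to (1.5, 0.9), a distance of √(0.5² + 0.4²) ≈ 0.6.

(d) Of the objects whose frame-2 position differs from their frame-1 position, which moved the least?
the blue pentagon

(moved 0.6)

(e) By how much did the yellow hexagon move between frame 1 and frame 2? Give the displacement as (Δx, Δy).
(0.1, 2.5)

The yellow hexagon was at (3.9, 6.8) in frame 1 and (4.0, 9.3) in frame 2.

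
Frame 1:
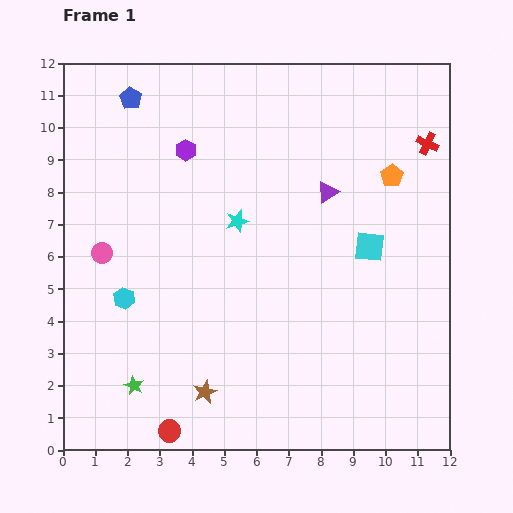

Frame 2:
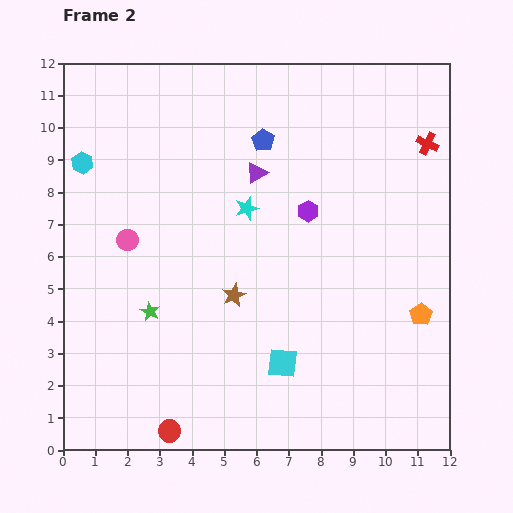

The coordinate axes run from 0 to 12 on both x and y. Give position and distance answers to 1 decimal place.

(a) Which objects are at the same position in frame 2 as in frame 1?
the red circle, the red cross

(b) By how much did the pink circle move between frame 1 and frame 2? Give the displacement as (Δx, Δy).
(0.8, 0.4)

The pink circle was at (1.2, 6.1) in frame 1 and (2.0, 6.5) in frame 2.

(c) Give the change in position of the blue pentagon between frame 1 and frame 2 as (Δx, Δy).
(4.1, -1.3)

The blue pentagon was at (2.1, 10.9) in frame 1 and (6.2, 9.6) in frame 2.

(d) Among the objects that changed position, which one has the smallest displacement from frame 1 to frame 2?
the cyan star

(moved 0.5)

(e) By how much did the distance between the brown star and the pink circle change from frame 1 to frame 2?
-1.7

Distance in frame 1: 5.4. Distance in frame 2: 3.7.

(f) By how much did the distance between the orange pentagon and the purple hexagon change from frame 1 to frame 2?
-1.7

Distance in frame 1: 6.4. Distance in frame 2: 4.7.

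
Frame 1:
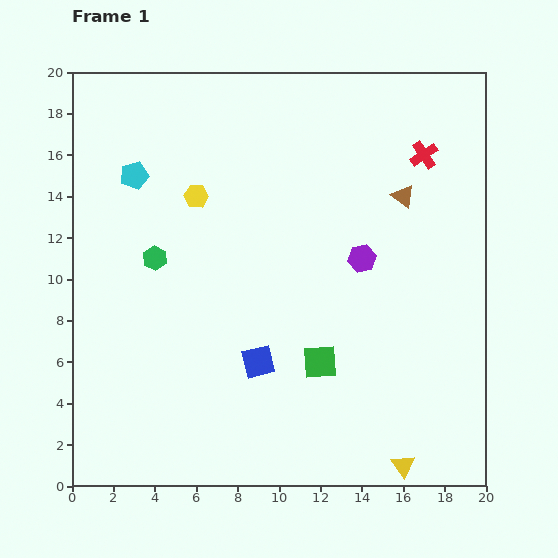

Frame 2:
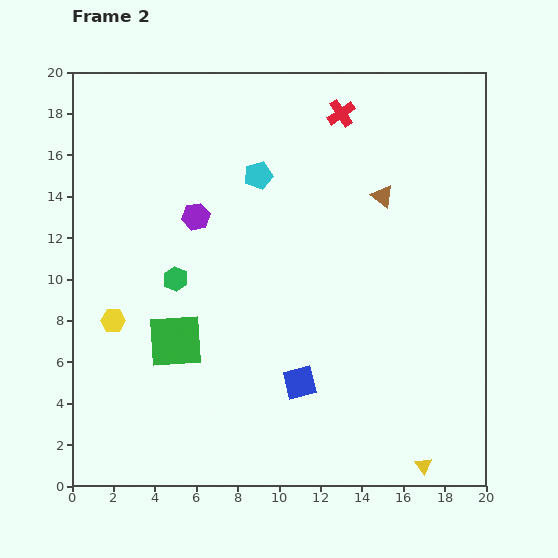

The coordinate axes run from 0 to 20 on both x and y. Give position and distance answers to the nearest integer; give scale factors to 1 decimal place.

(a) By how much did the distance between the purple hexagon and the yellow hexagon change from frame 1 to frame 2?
-3

Distance in frame 1: 9. Distance in frame 2: 6.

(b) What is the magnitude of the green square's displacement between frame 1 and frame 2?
7

The green square moved from (12, 6) to (5, 7), a distance of √(7² + 1²) ≈ 7.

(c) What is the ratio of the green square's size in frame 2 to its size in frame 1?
1.6×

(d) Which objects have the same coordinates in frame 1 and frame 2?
none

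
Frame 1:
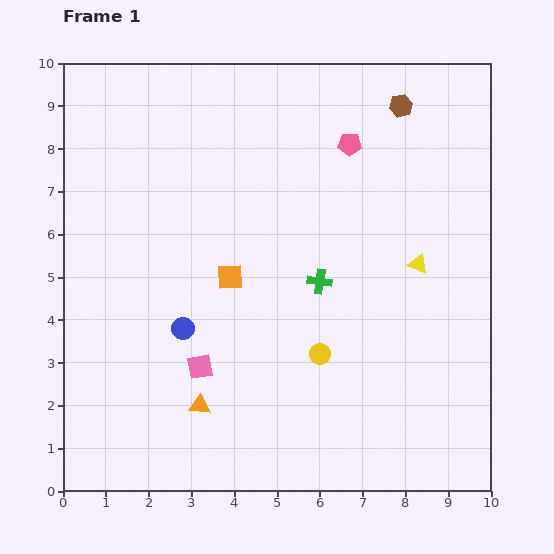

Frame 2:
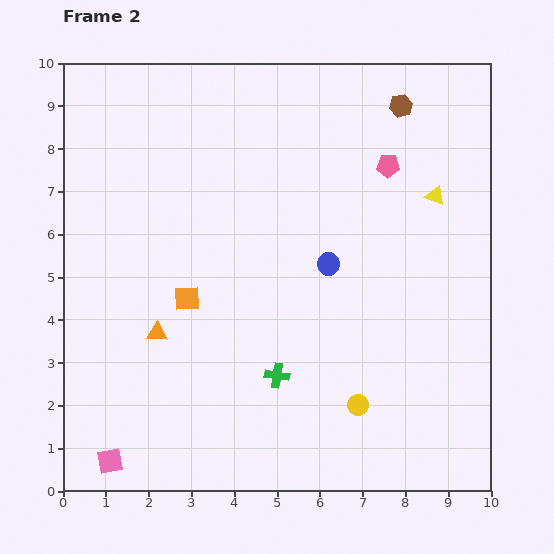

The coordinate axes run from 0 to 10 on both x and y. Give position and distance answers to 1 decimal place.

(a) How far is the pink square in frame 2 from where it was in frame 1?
3.0

The pink square moved from (3.2, 2.9) to (1.1, 0.7), a distance of √(2.1² + 2.2²) ≈ 3.0.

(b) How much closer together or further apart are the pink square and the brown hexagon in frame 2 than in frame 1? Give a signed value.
+3.0

Distance in frame 1: 7.7. Distance in frame 2: 10.7.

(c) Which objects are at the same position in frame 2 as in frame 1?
the brown hexagon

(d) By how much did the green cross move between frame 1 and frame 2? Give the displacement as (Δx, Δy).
(-1.0, -2.2)

The green cross was at (6.0, 4.9) in frame 1 and (5.0, 2.7) in frame 2.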